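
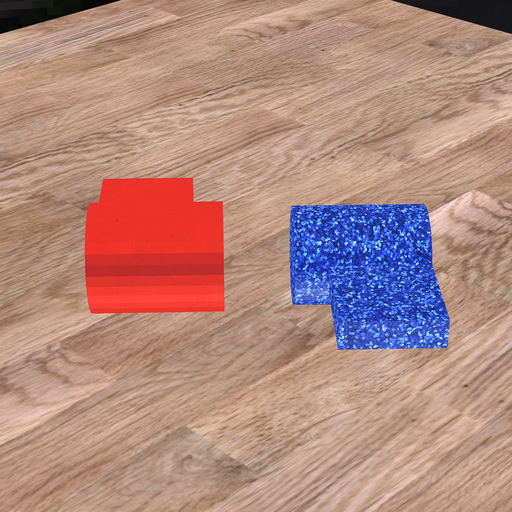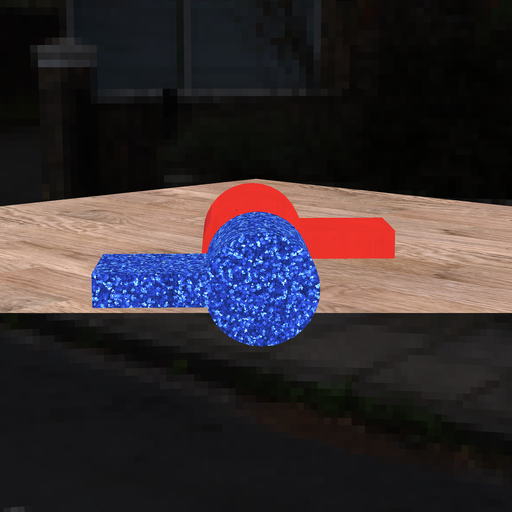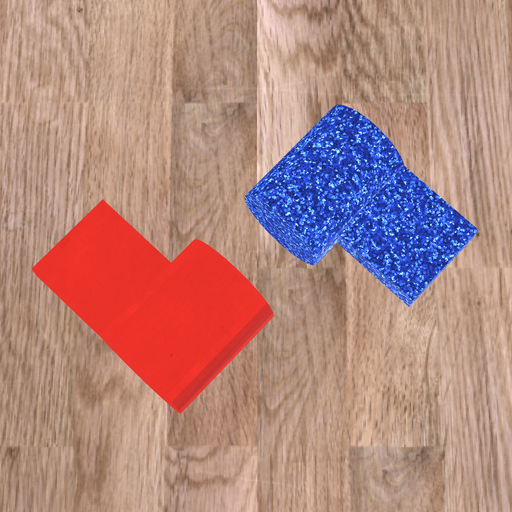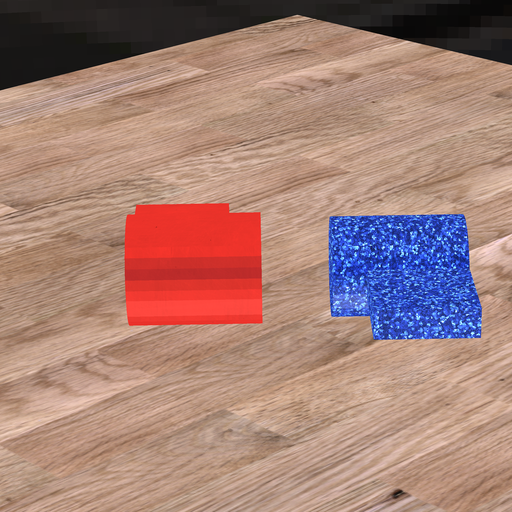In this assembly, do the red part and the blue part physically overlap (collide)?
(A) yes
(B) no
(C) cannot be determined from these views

(B) no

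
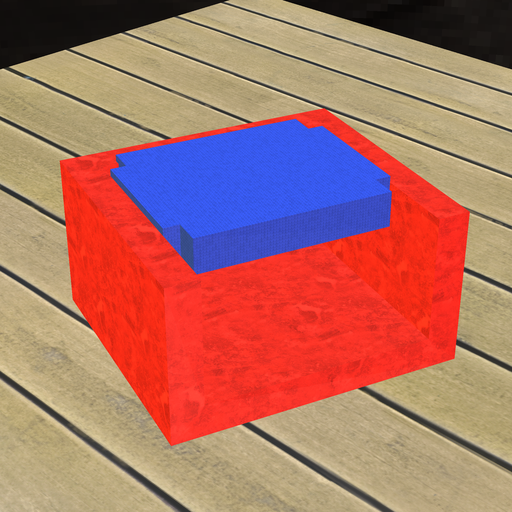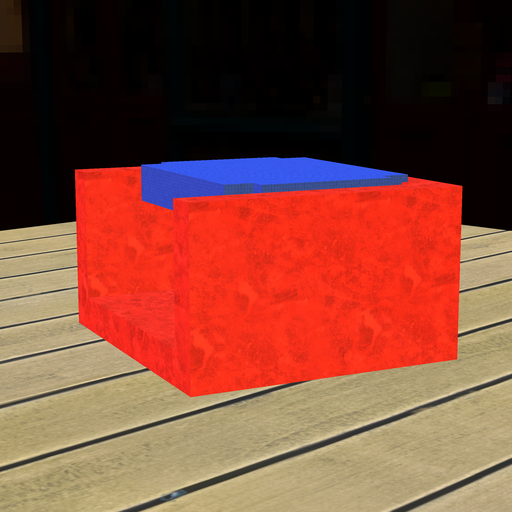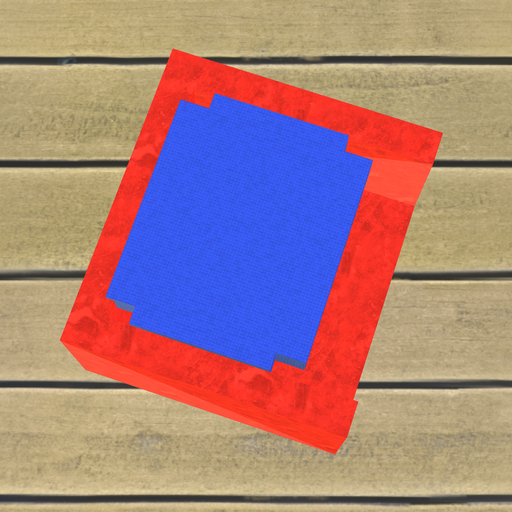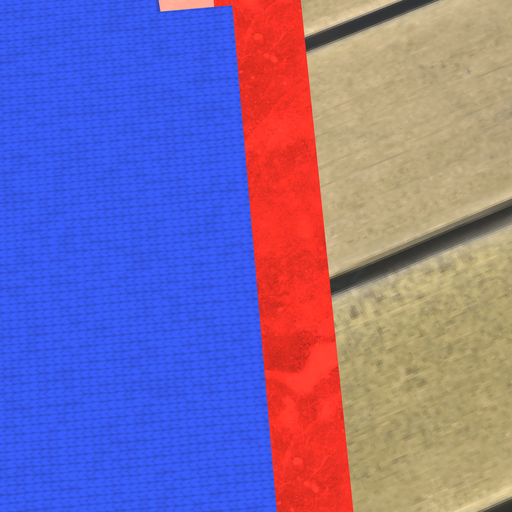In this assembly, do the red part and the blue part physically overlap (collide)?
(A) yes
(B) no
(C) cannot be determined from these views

(A) yes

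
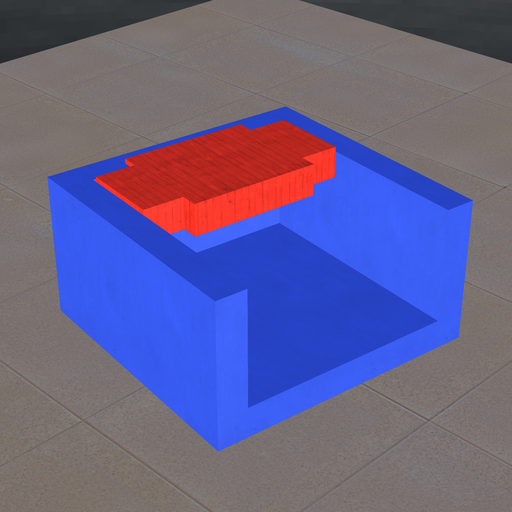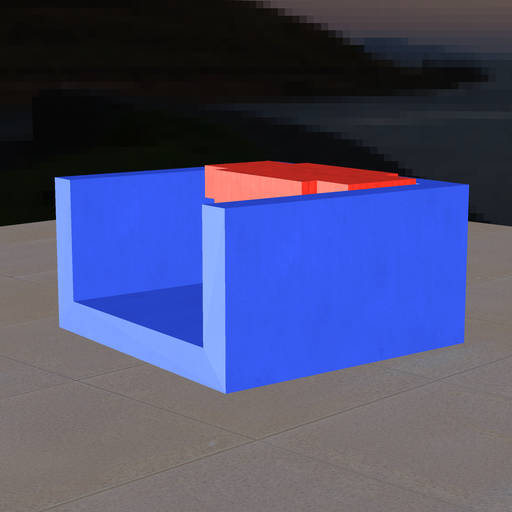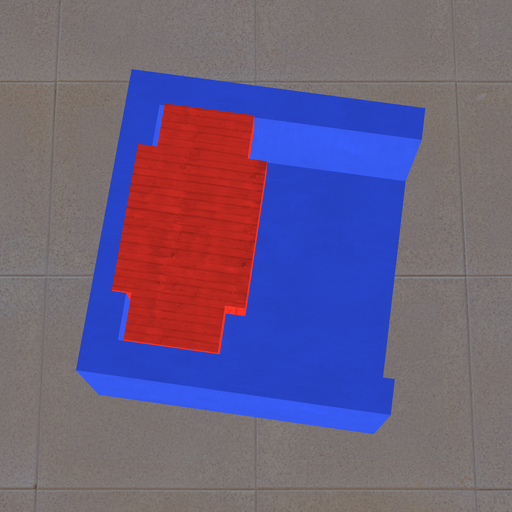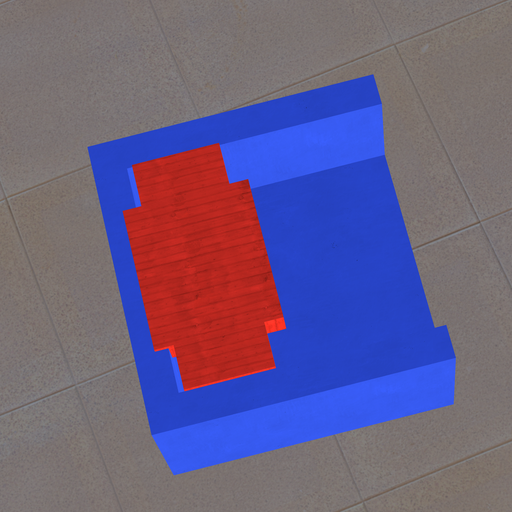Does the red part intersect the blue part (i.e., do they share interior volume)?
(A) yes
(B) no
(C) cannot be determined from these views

(A) yes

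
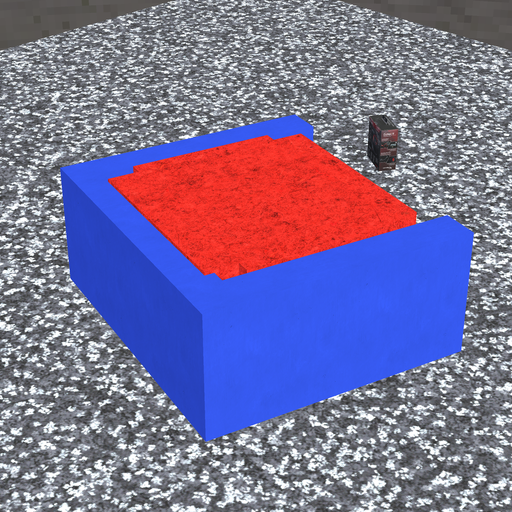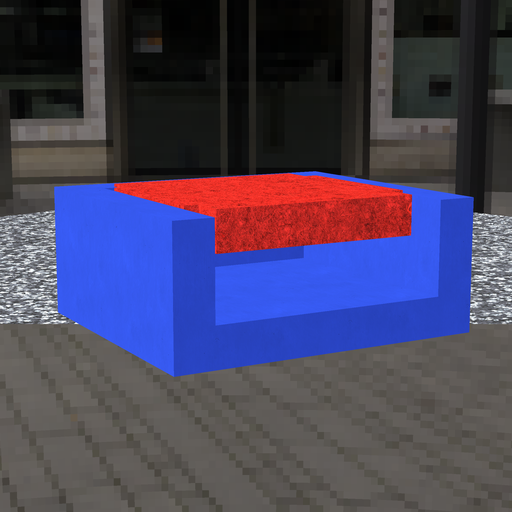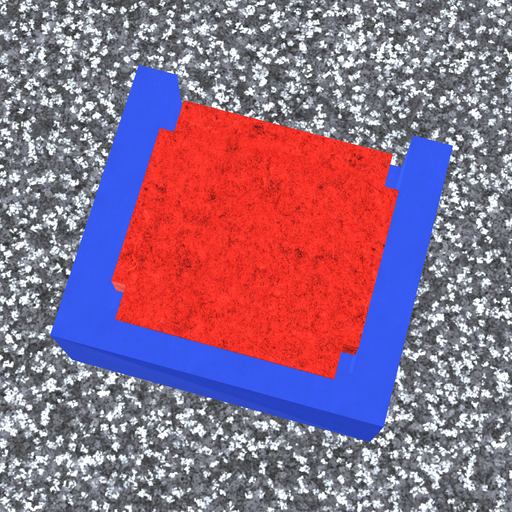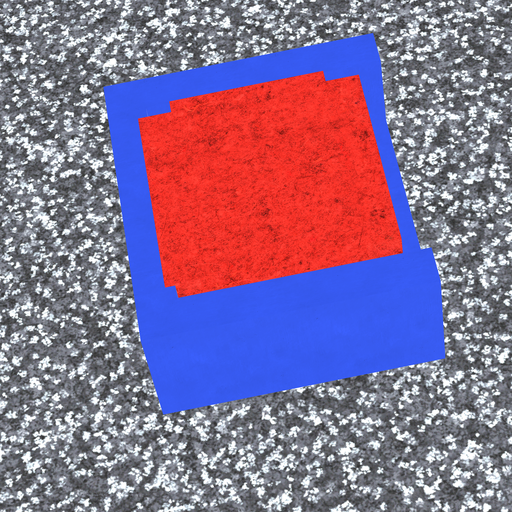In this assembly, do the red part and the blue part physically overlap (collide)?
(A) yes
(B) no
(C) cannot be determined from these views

(A) yes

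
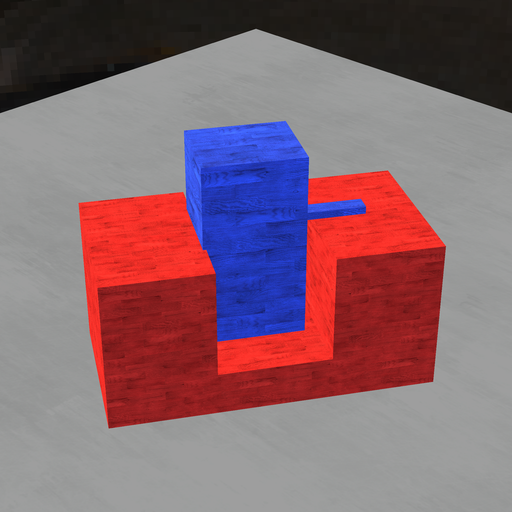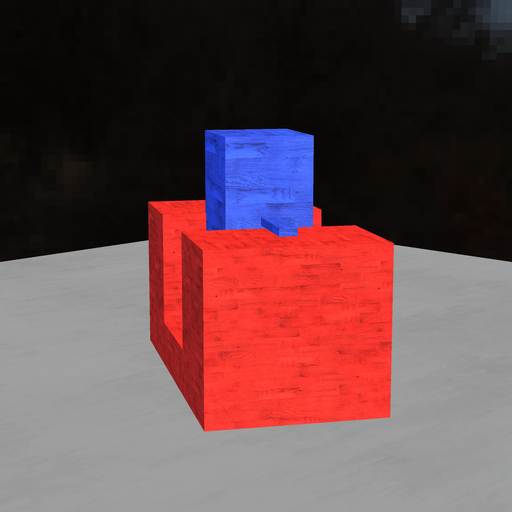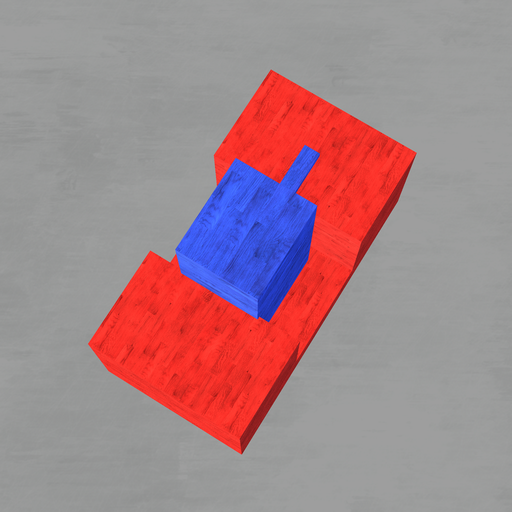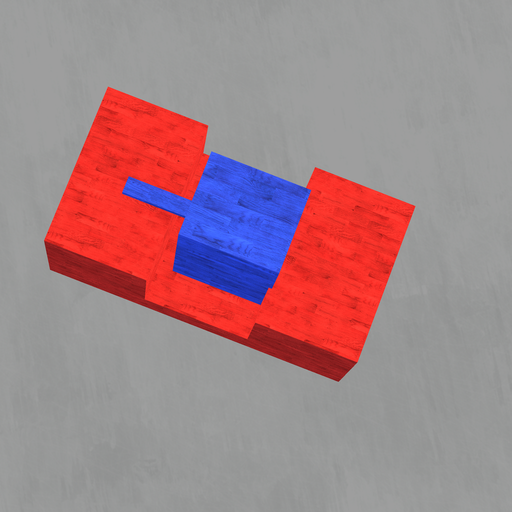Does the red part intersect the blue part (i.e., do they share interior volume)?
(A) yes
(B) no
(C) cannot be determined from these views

(A) yes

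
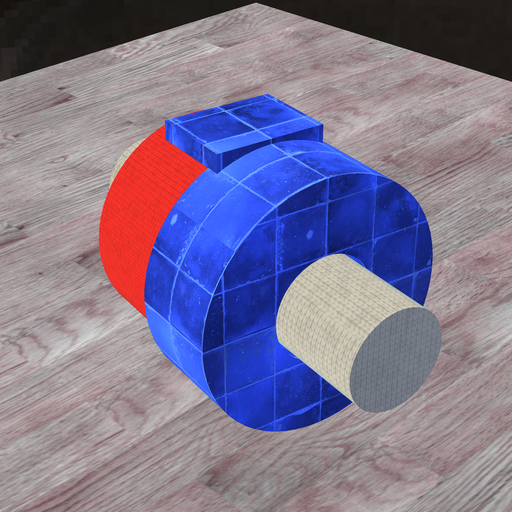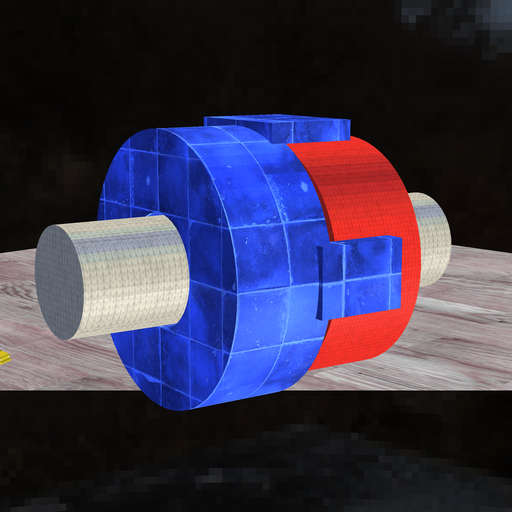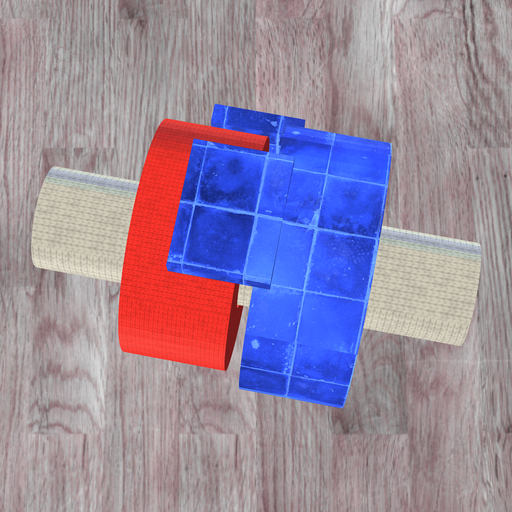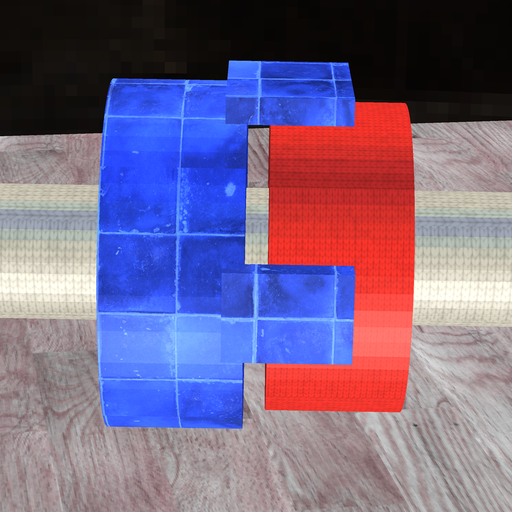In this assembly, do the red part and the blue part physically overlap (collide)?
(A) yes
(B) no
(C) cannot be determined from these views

(B) no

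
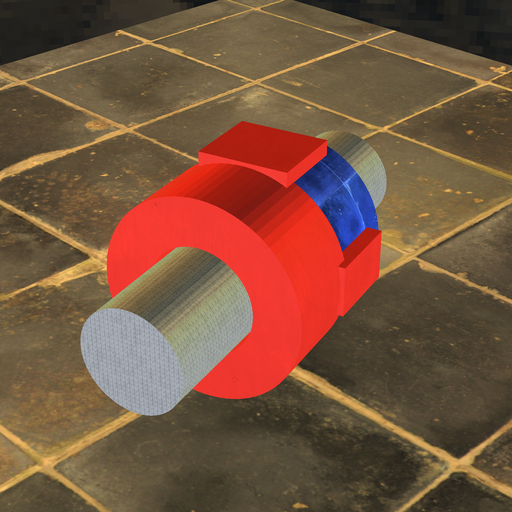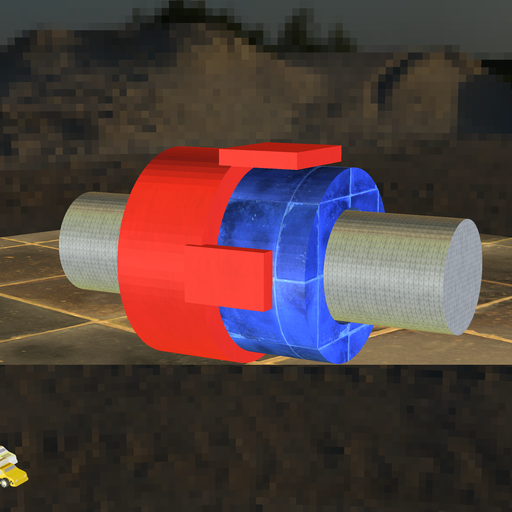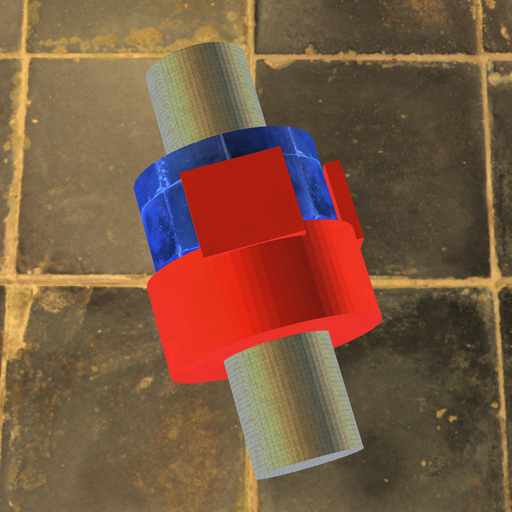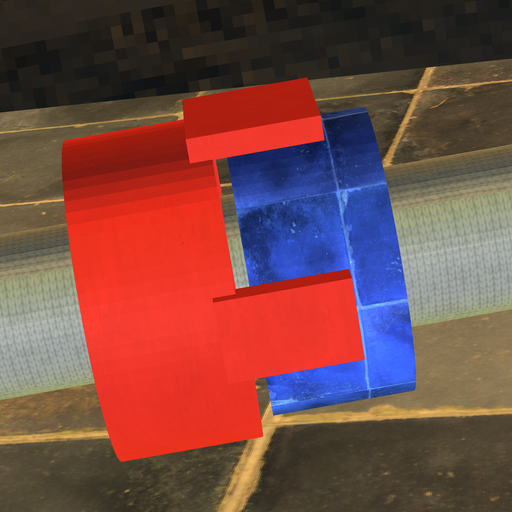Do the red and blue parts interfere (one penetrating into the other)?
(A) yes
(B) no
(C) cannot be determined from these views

(B) no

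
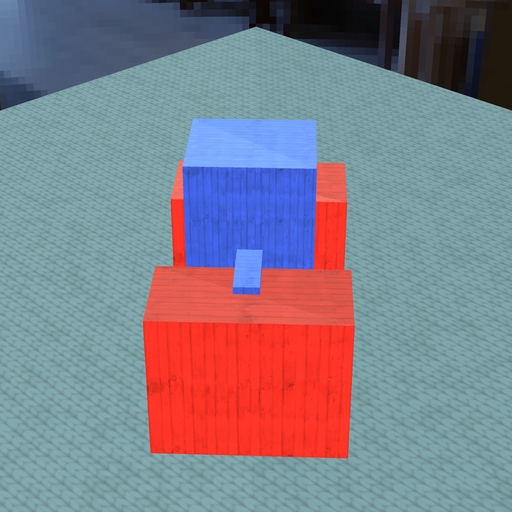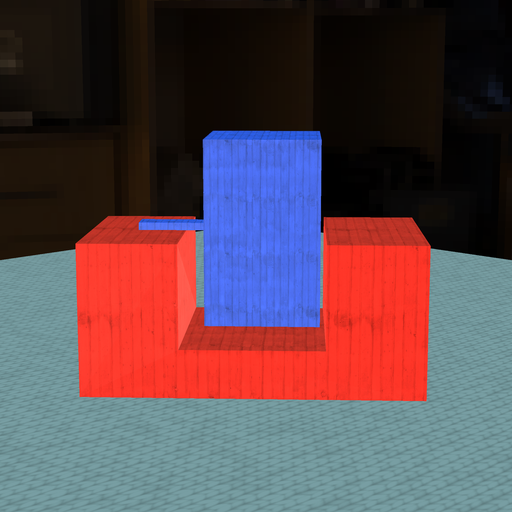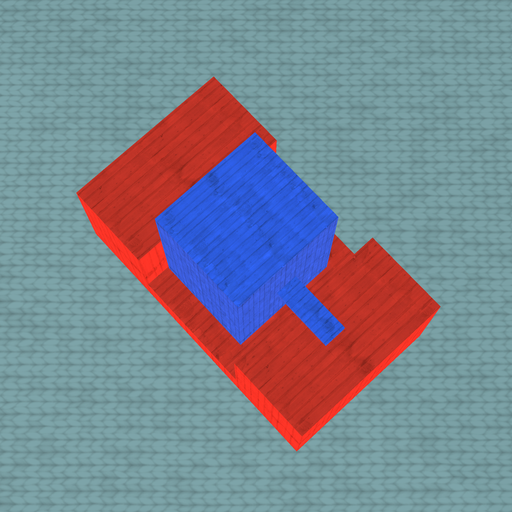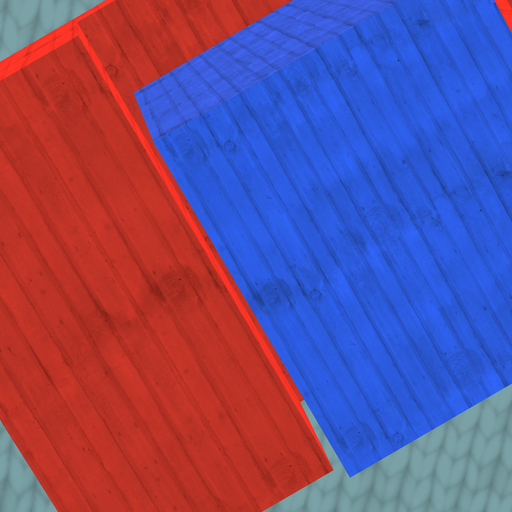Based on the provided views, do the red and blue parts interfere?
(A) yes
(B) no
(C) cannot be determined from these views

(B) no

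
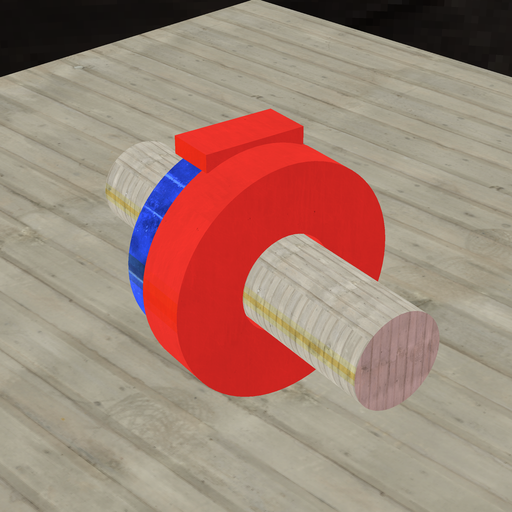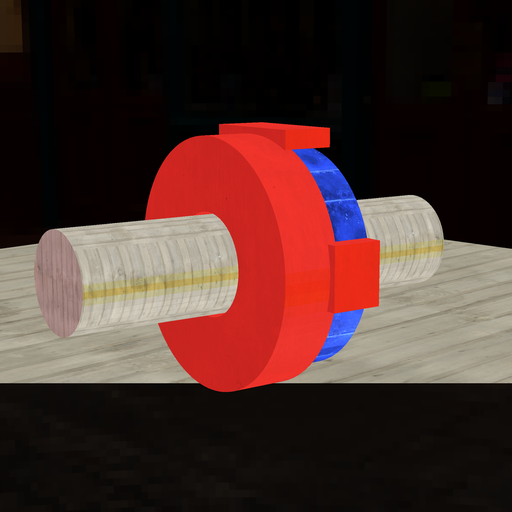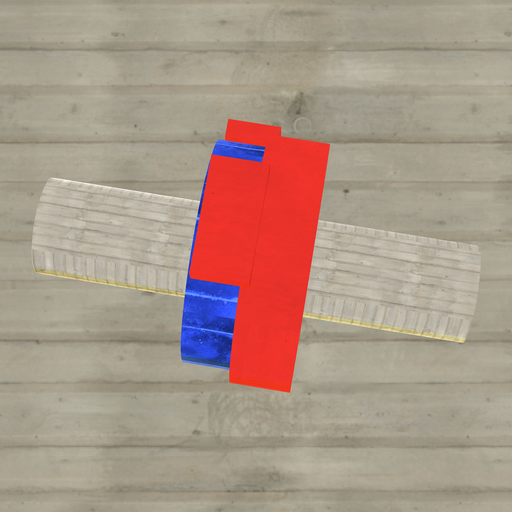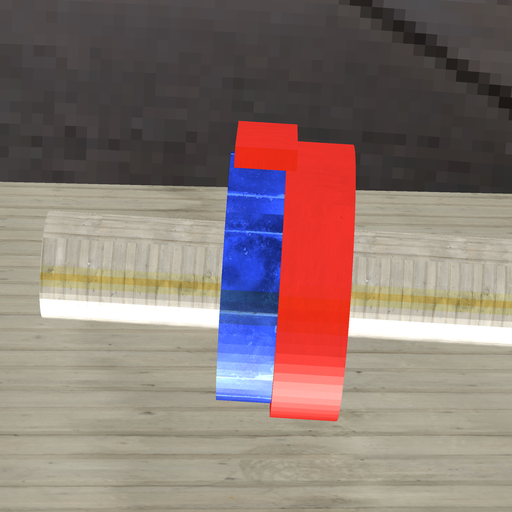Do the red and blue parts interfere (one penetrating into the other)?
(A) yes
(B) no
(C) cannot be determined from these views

(A) yes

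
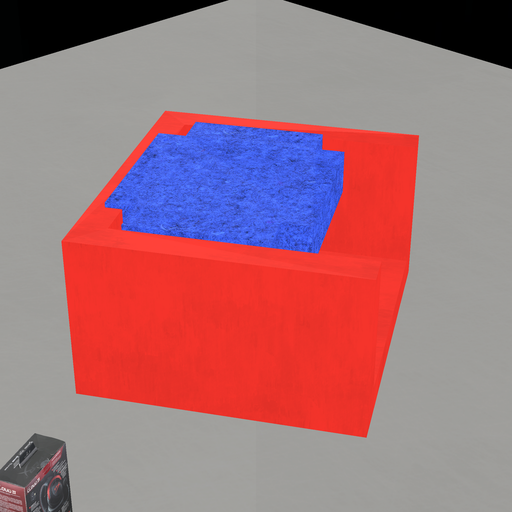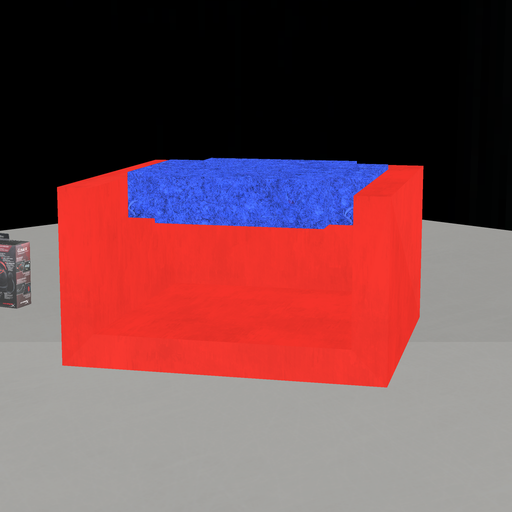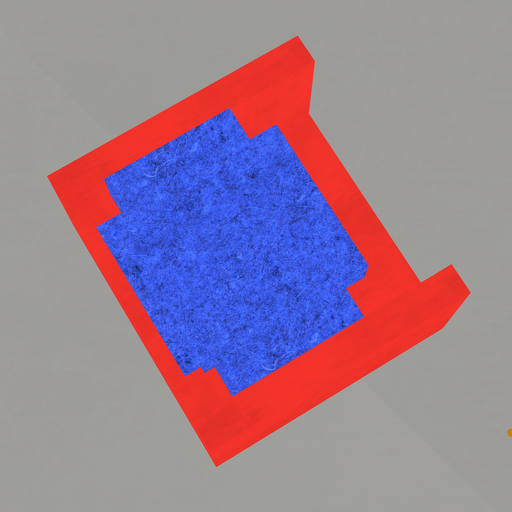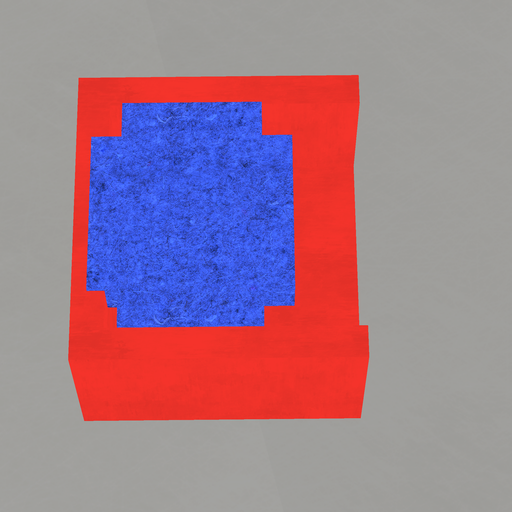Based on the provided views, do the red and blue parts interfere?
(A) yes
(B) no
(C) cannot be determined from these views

(A) yes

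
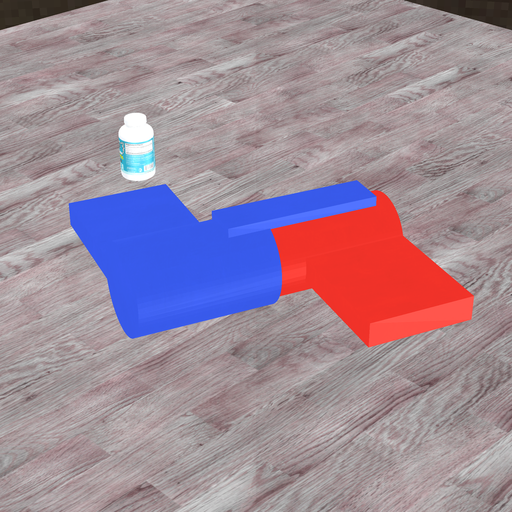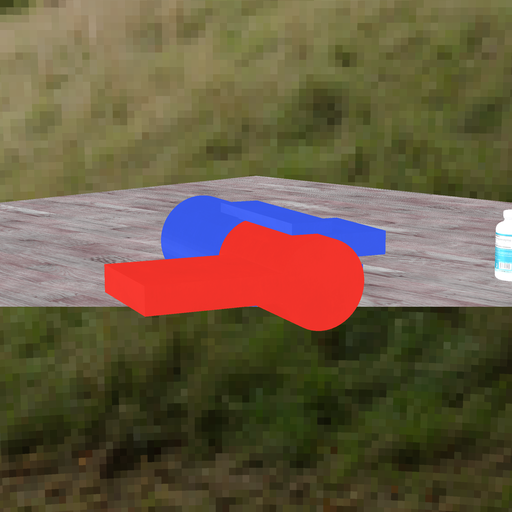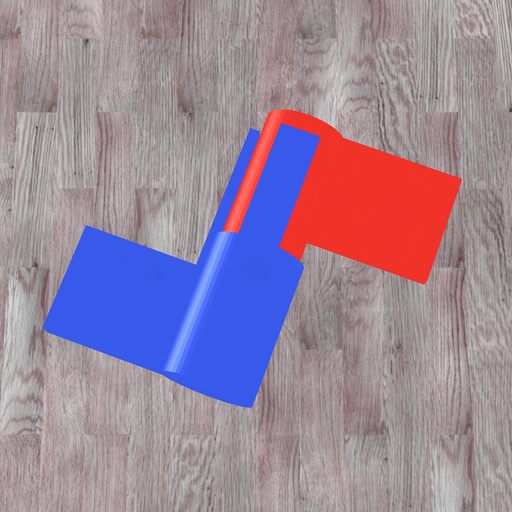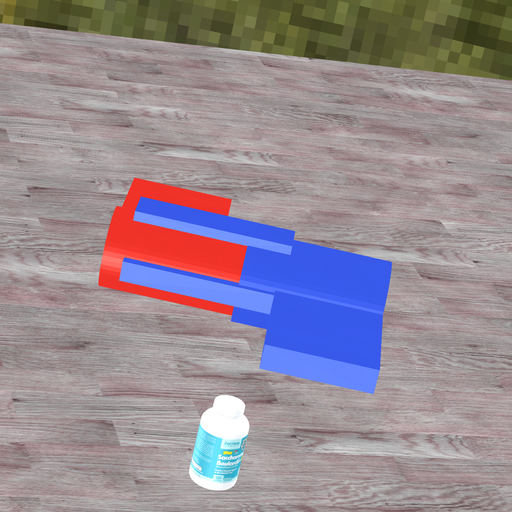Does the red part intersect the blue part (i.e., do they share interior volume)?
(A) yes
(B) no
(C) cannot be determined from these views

(A) yes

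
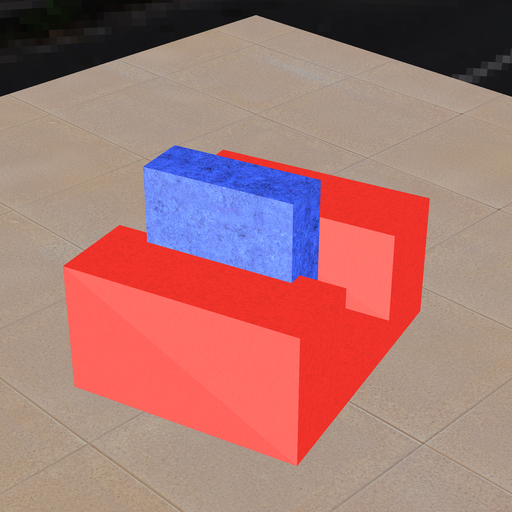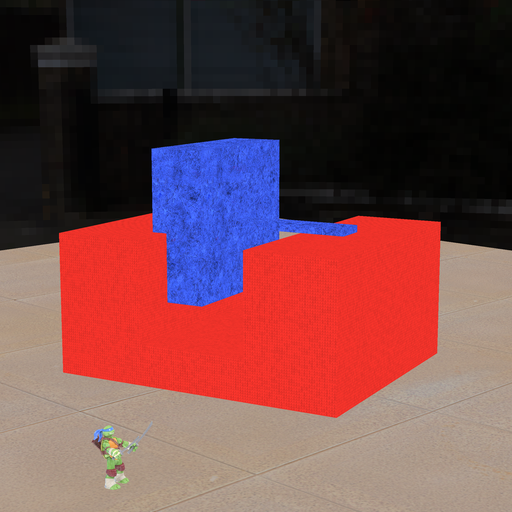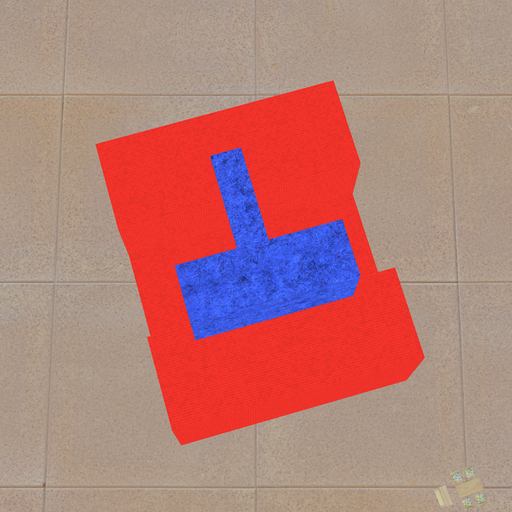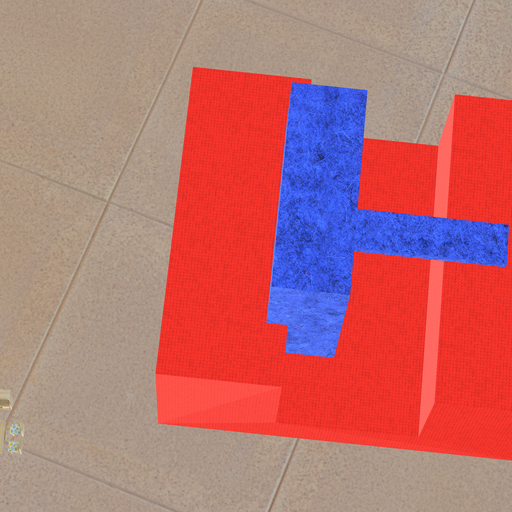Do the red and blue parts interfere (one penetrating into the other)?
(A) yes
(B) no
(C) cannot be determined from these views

(A) yes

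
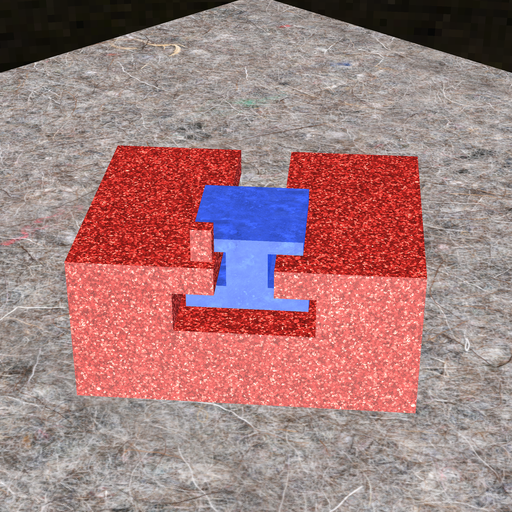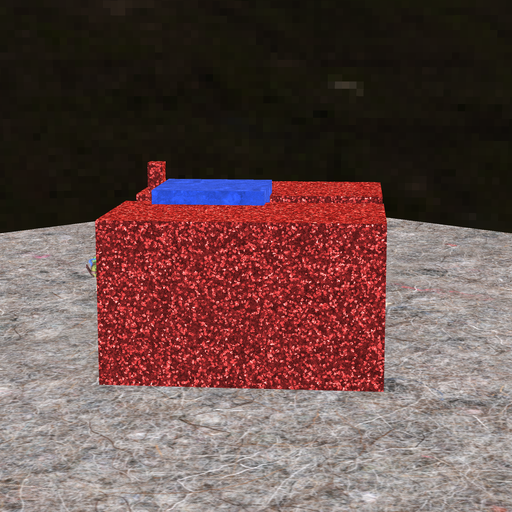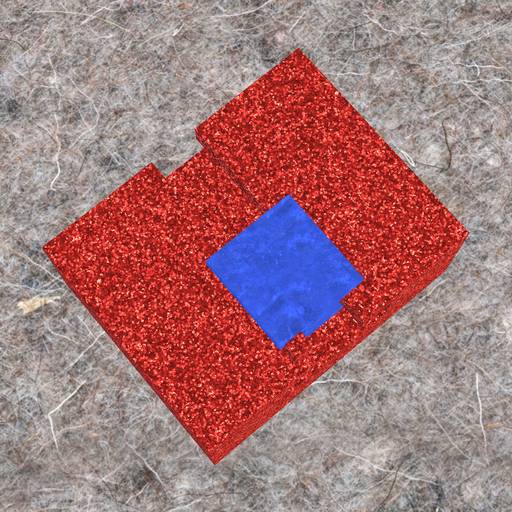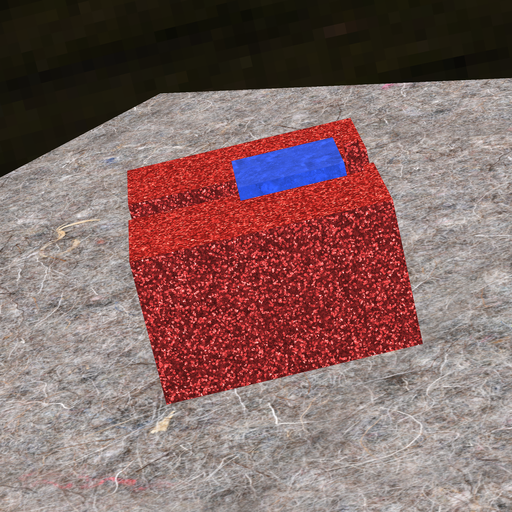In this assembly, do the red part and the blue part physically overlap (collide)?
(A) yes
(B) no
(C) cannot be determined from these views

(B) no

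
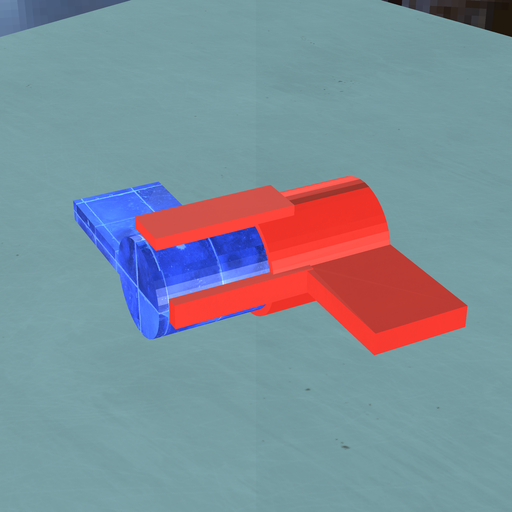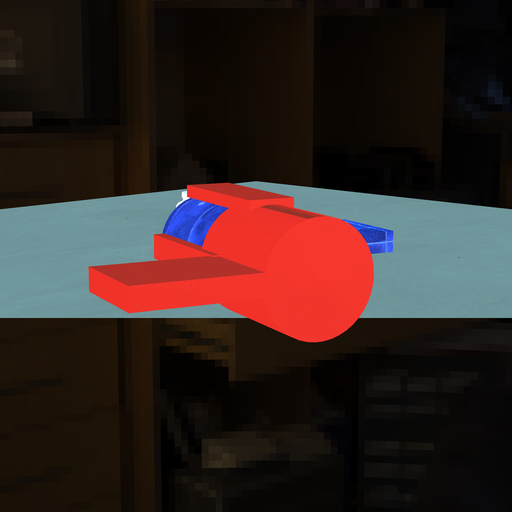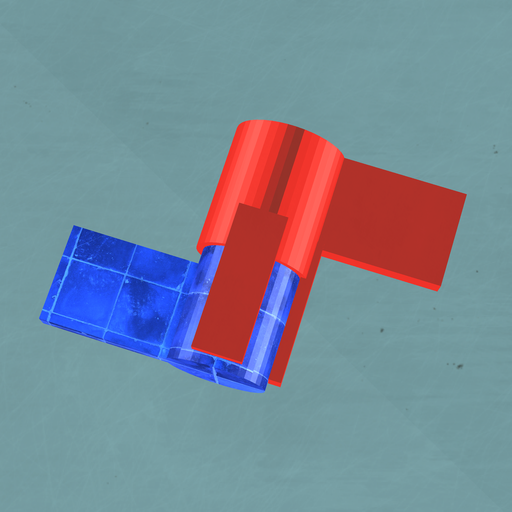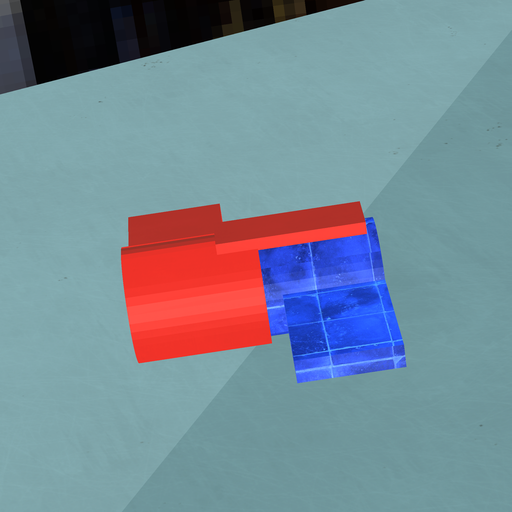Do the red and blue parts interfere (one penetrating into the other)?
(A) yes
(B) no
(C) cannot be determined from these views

(A) yes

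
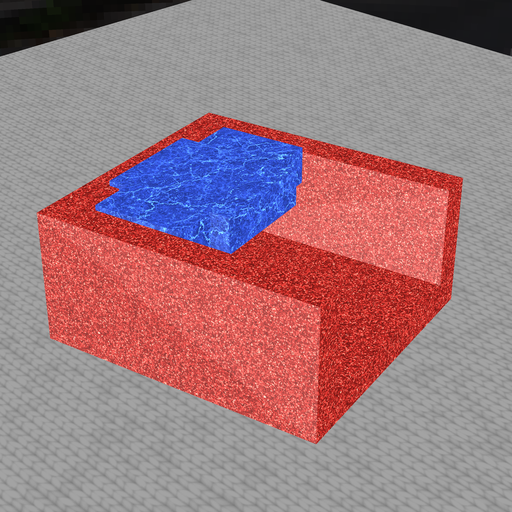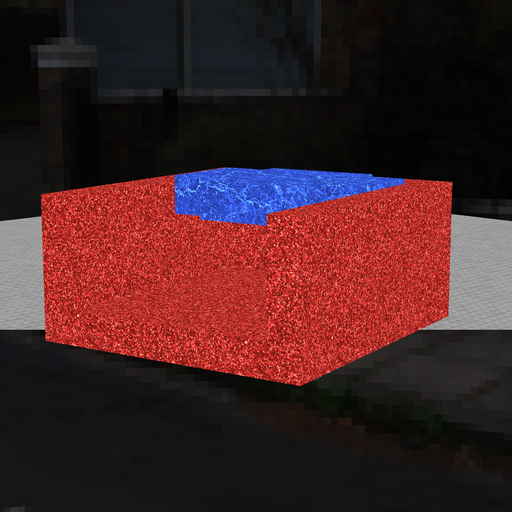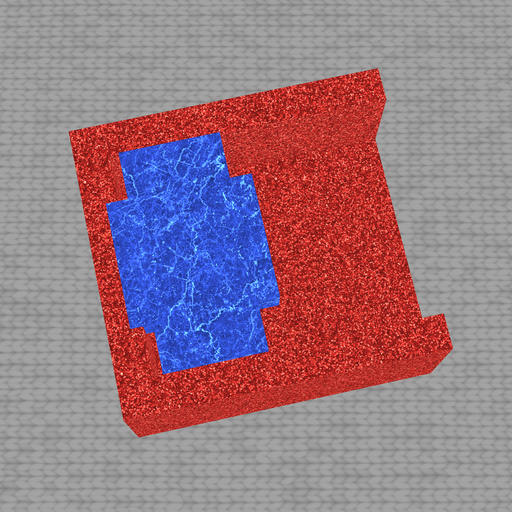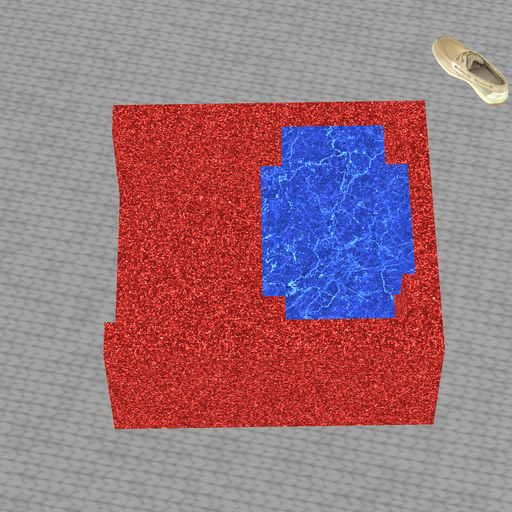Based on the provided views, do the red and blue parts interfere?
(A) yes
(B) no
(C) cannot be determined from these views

(A) yes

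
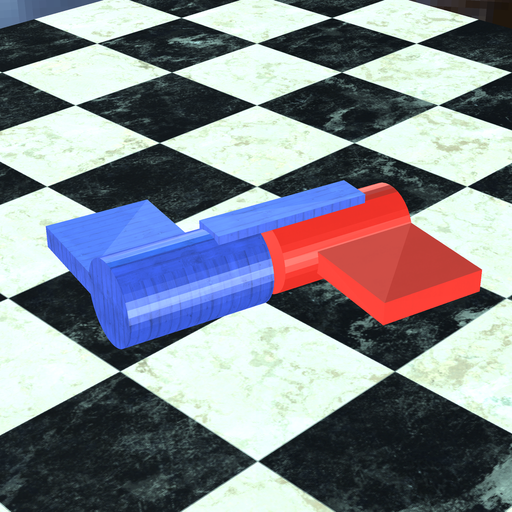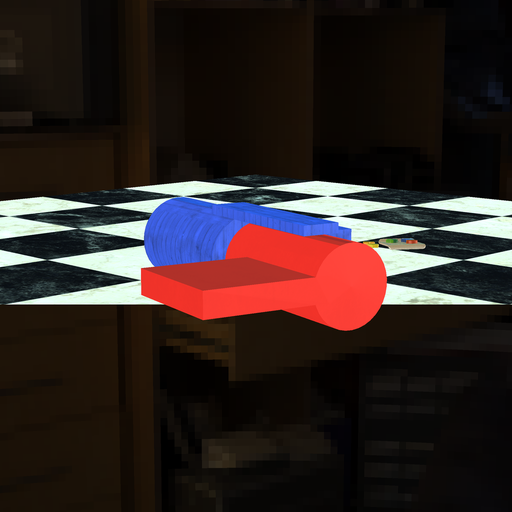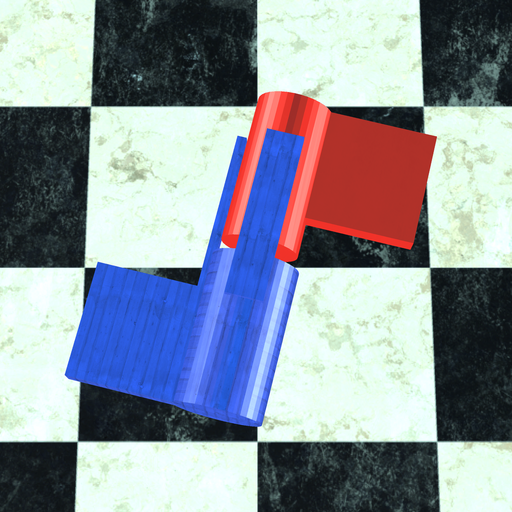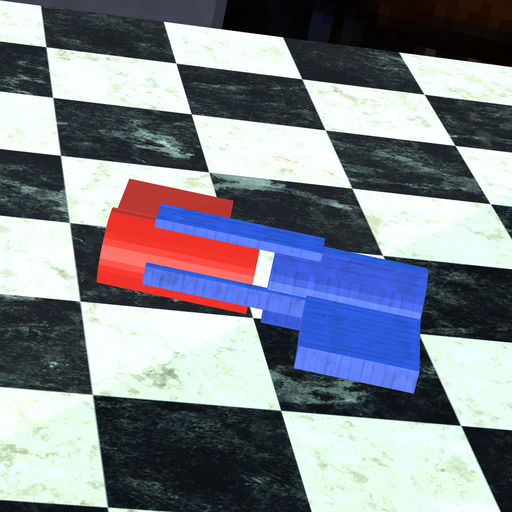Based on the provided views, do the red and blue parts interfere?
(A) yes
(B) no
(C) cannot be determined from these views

(B) no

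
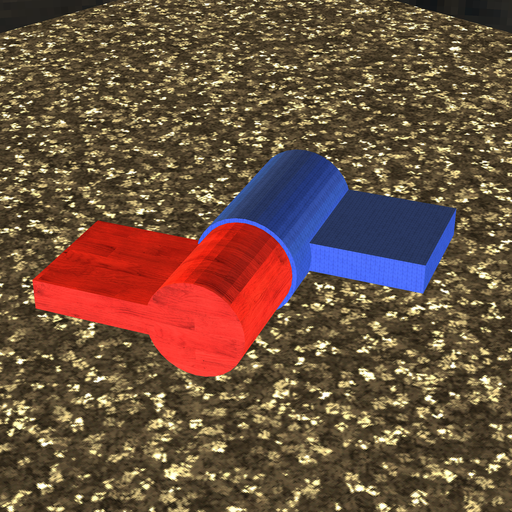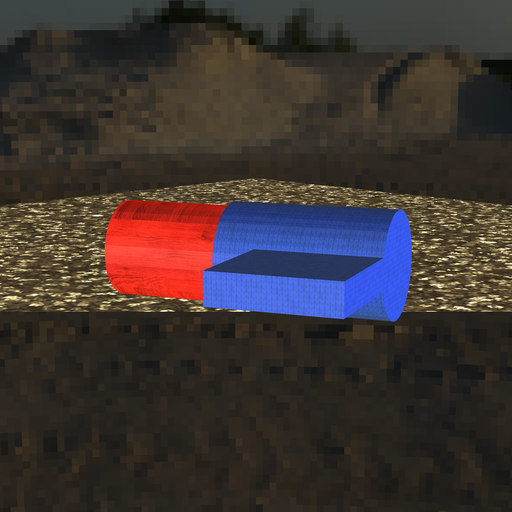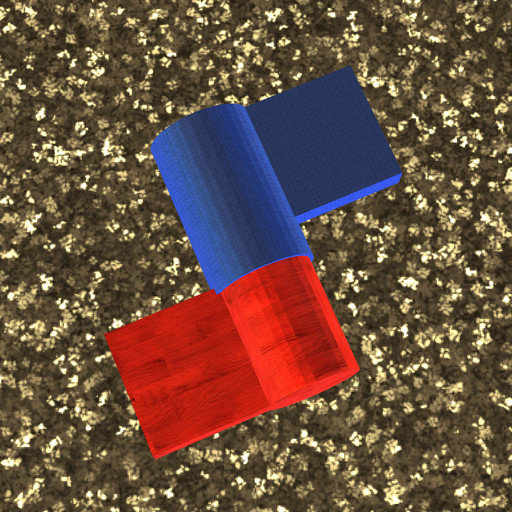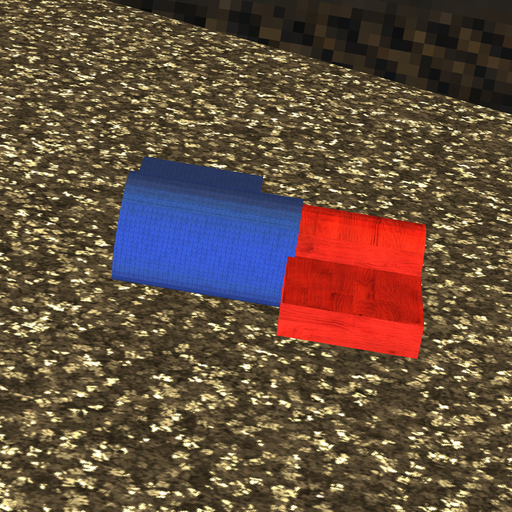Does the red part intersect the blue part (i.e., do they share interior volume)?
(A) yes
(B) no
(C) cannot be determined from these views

(A) yes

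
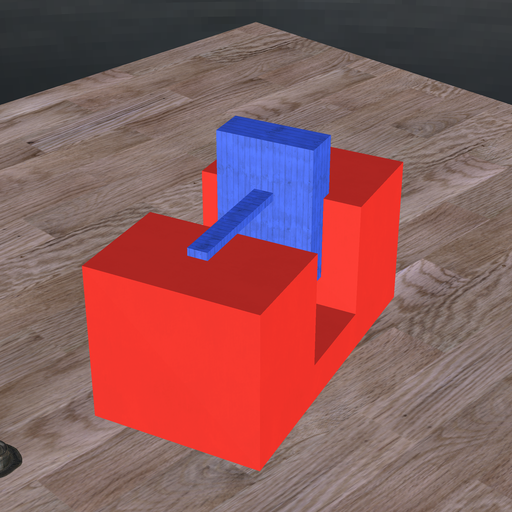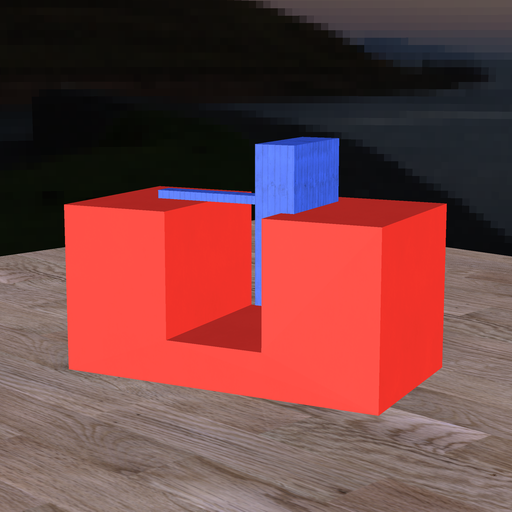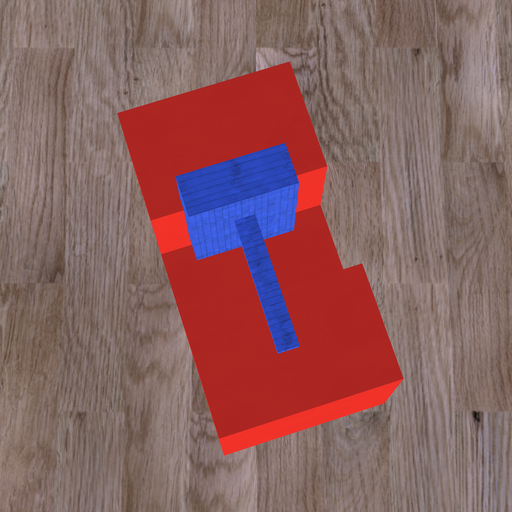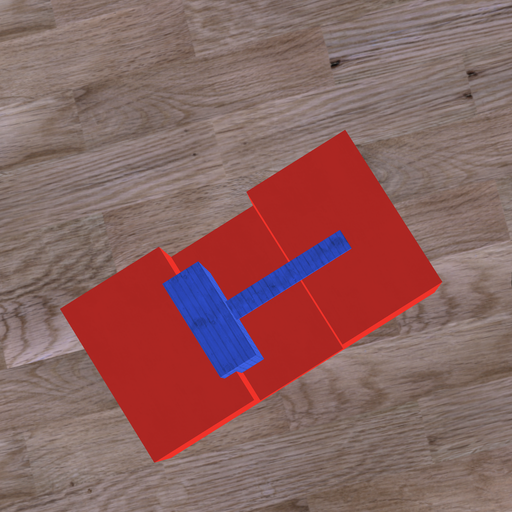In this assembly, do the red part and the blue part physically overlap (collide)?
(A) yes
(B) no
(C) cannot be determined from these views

(A) yes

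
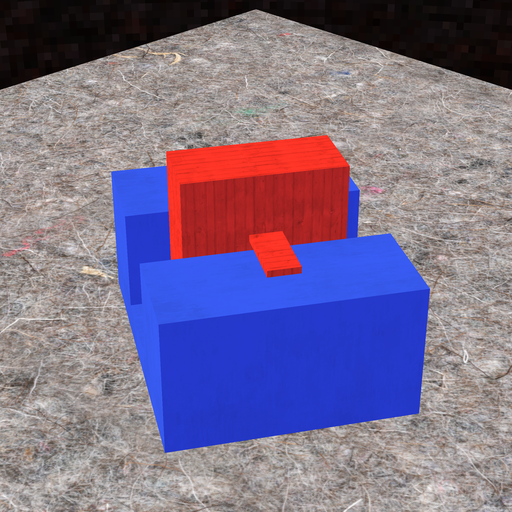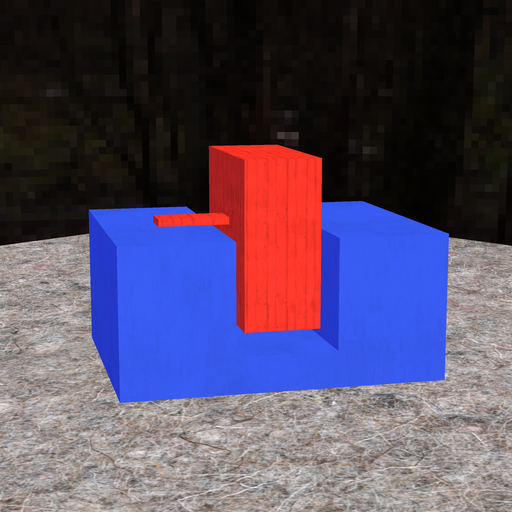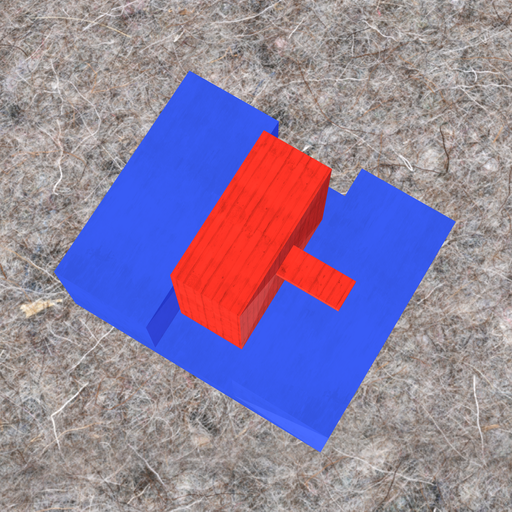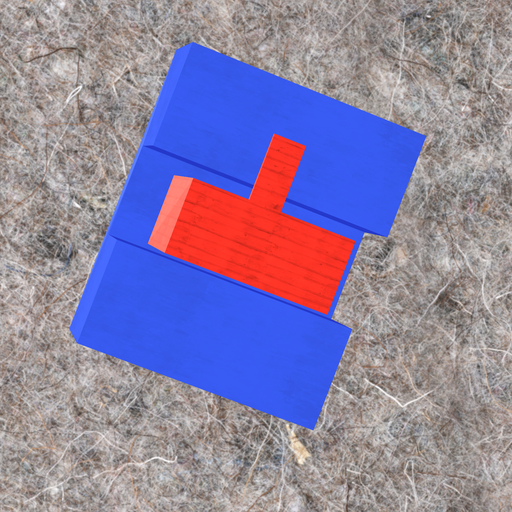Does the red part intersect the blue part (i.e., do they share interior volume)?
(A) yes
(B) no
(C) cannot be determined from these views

(B) no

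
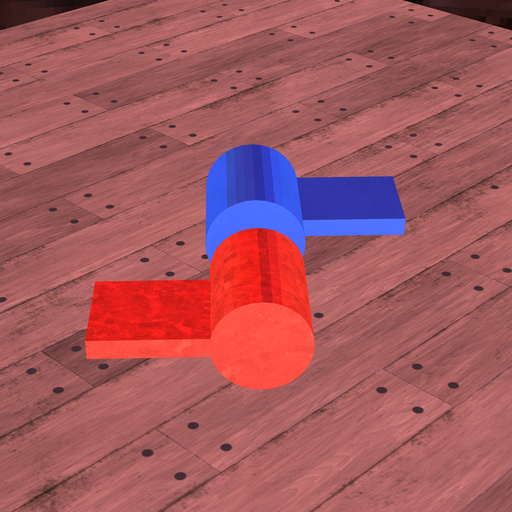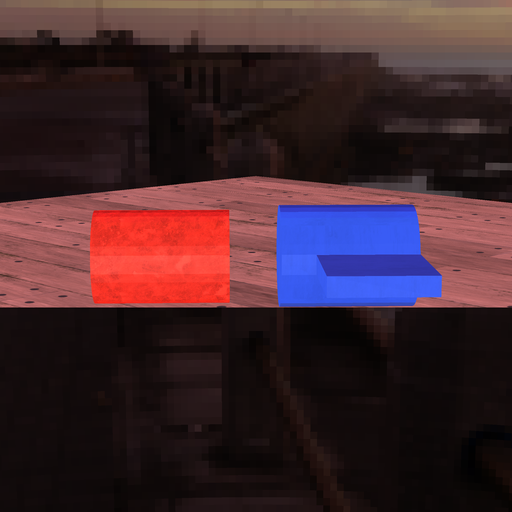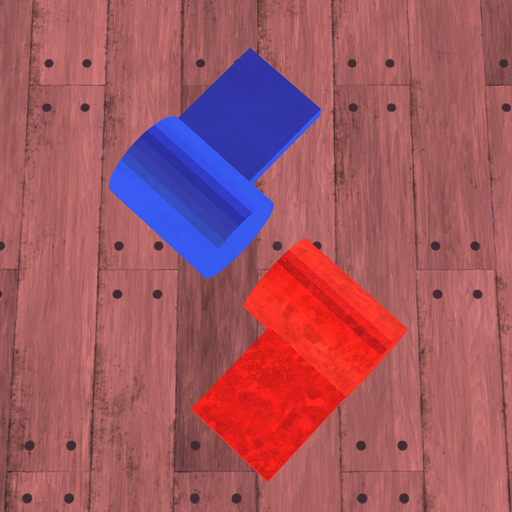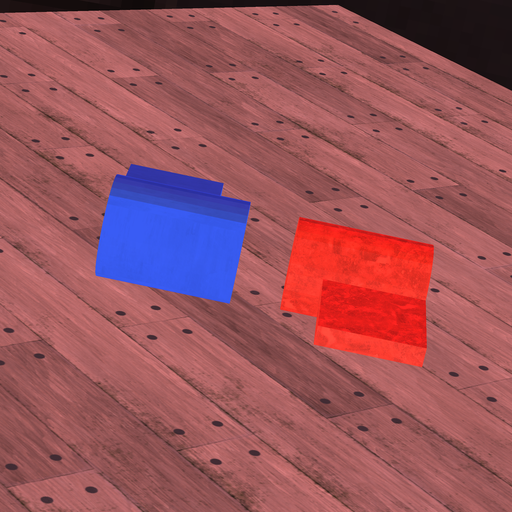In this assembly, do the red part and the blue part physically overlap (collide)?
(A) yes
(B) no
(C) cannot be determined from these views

(B) no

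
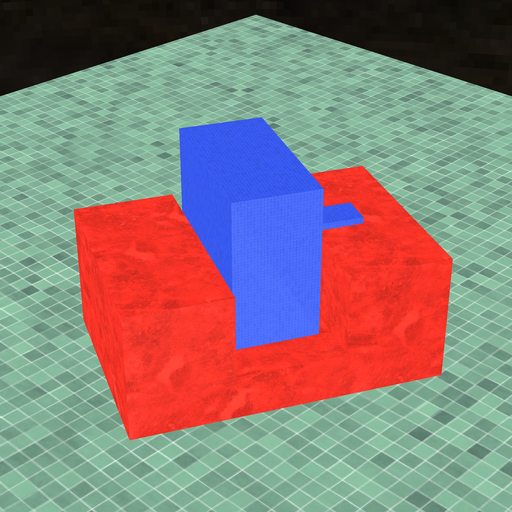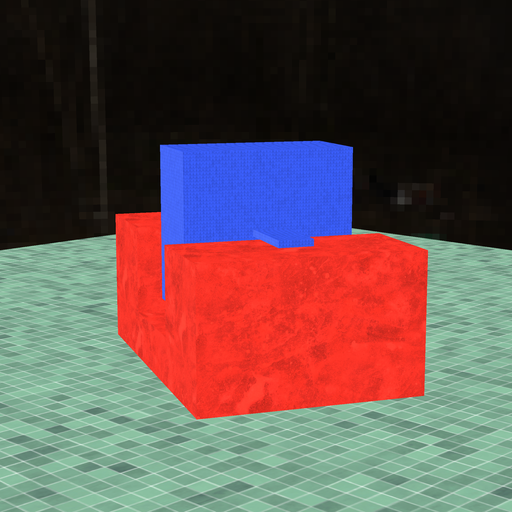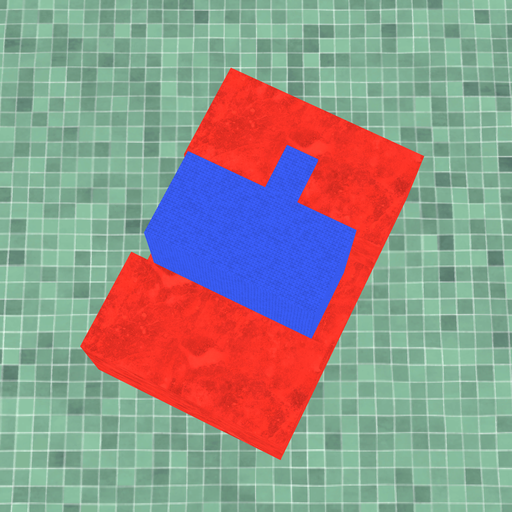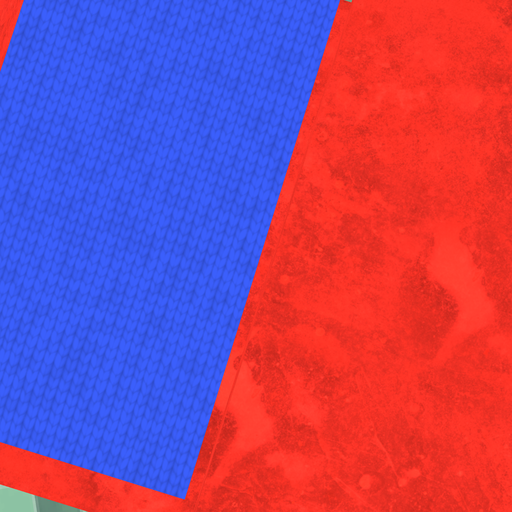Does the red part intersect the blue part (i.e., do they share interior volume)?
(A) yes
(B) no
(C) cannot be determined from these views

(B) no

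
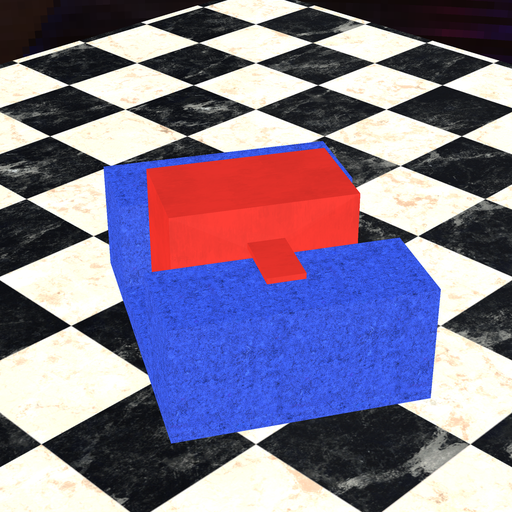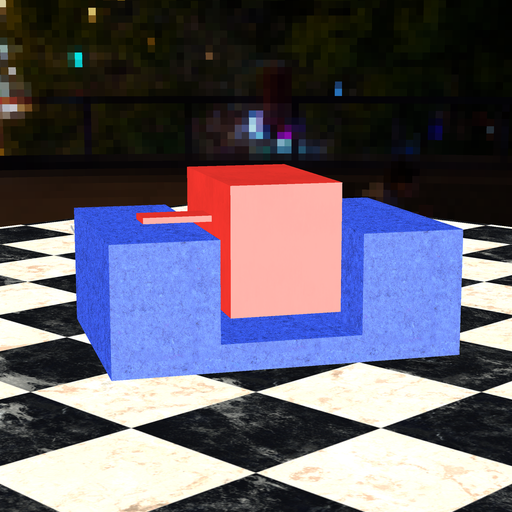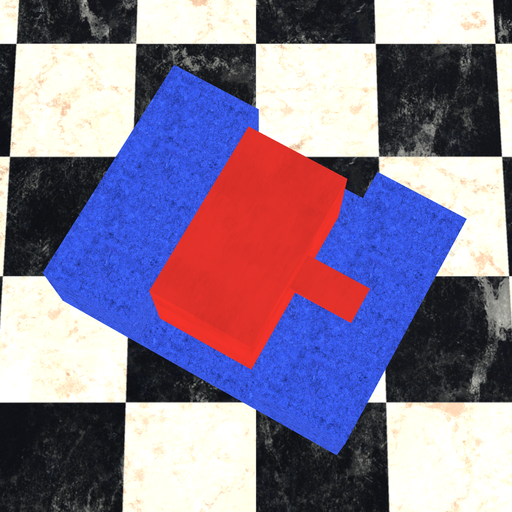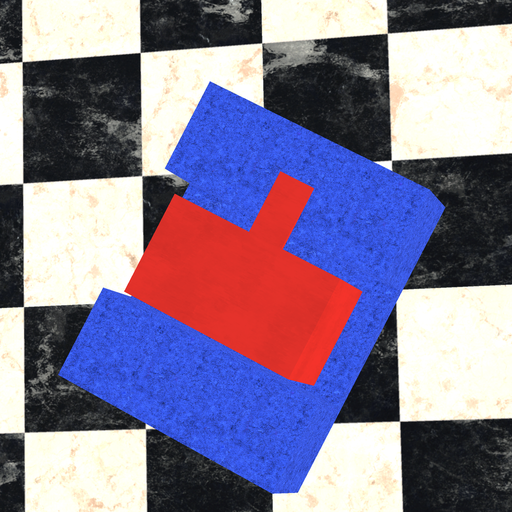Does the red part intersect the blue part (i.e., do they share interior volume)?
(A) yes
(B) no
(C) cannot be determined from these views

(B) no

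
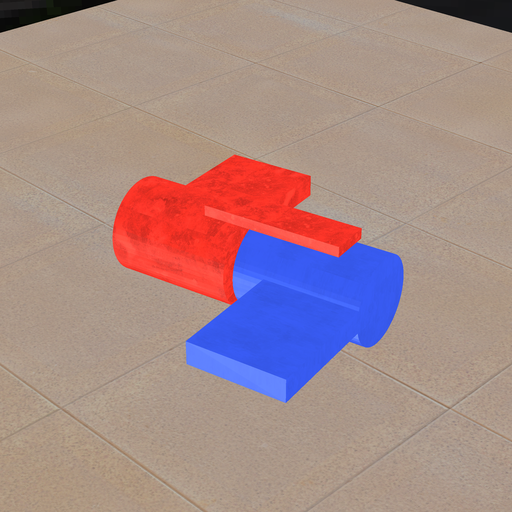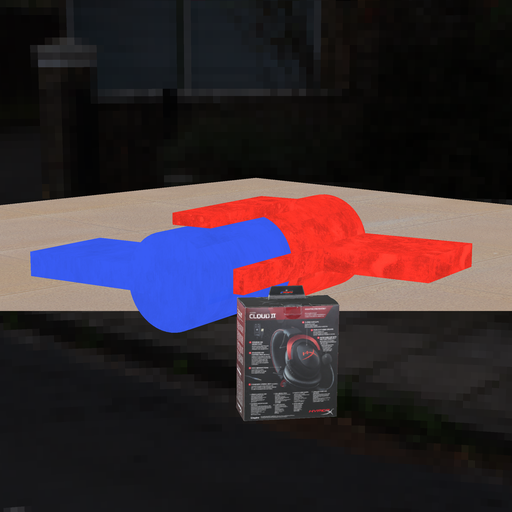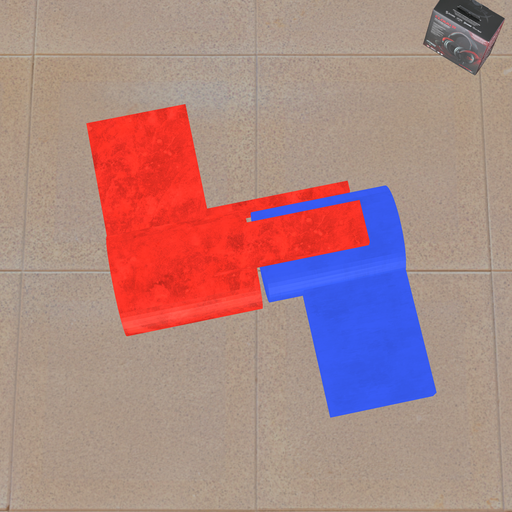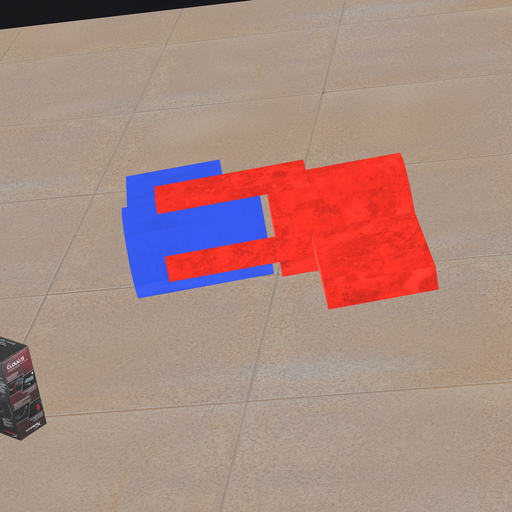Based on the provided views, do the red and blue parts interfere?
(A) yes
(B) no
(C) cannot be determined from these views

(B) no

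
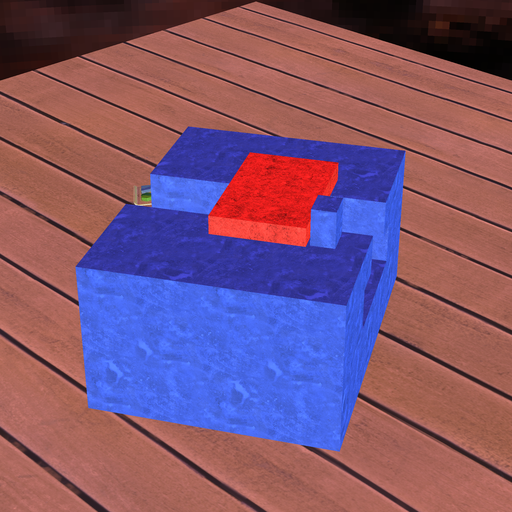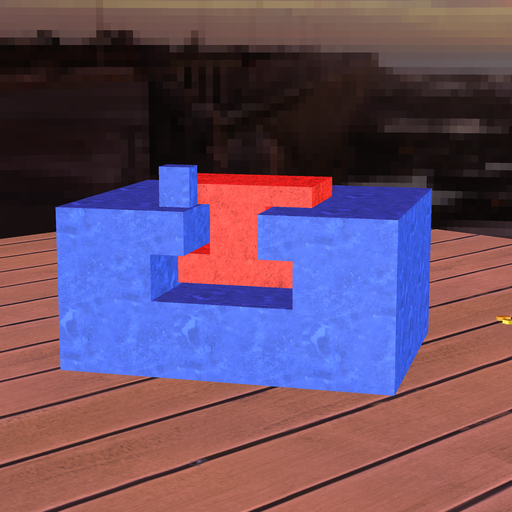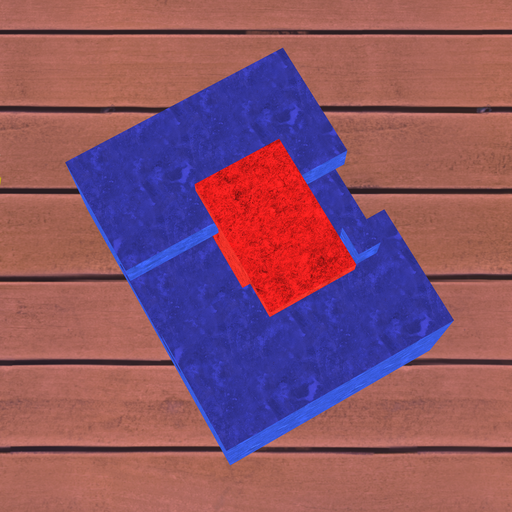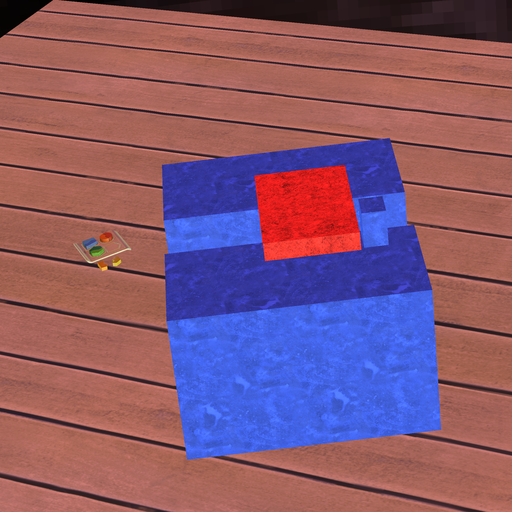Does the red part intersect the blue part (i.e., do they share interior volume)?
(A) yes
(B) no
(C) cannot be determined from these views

(B) no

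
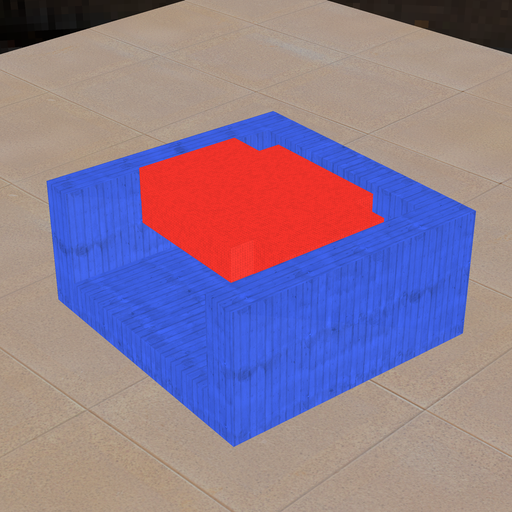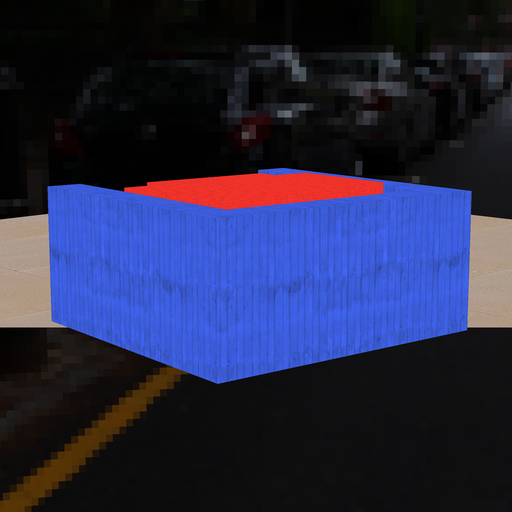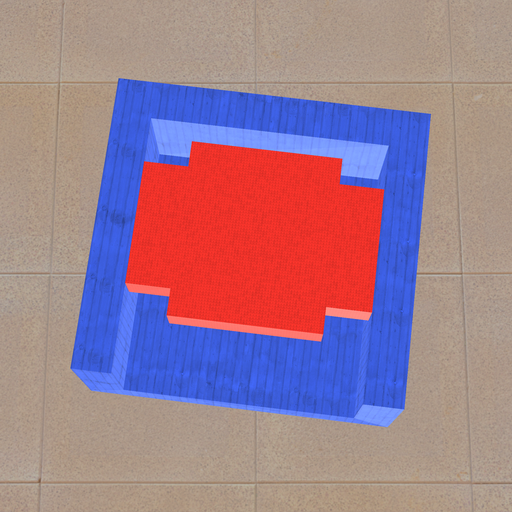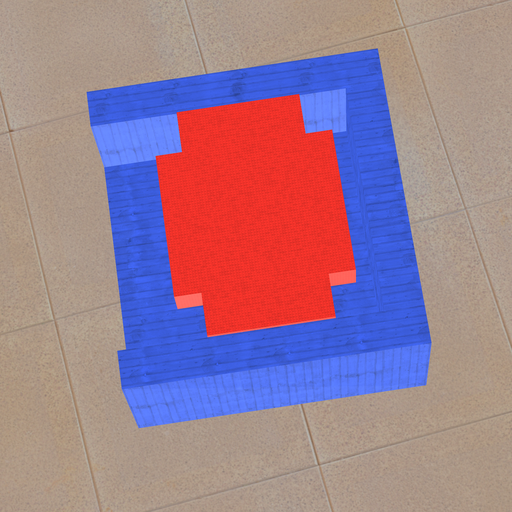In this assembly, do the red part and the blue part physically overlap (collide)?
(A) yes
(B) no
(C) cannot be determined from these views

(B) no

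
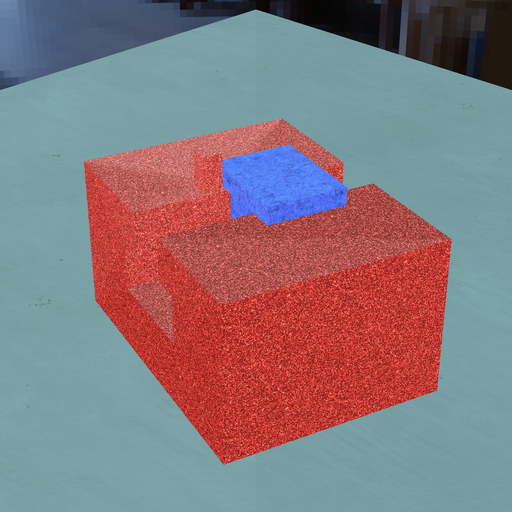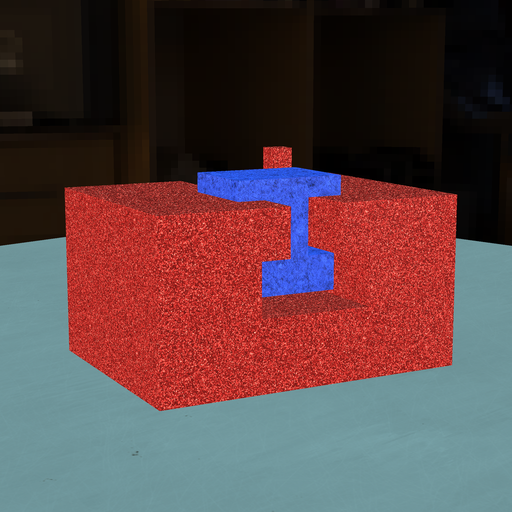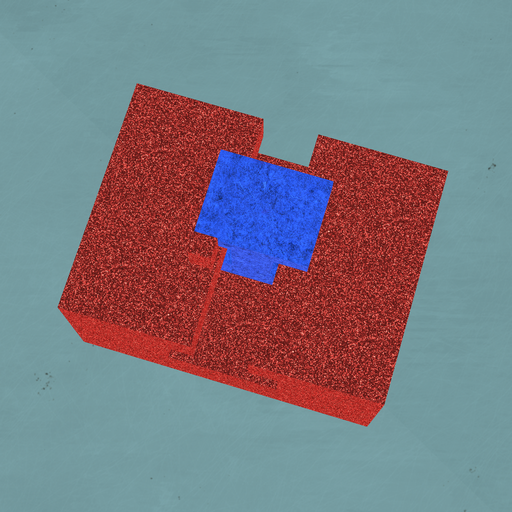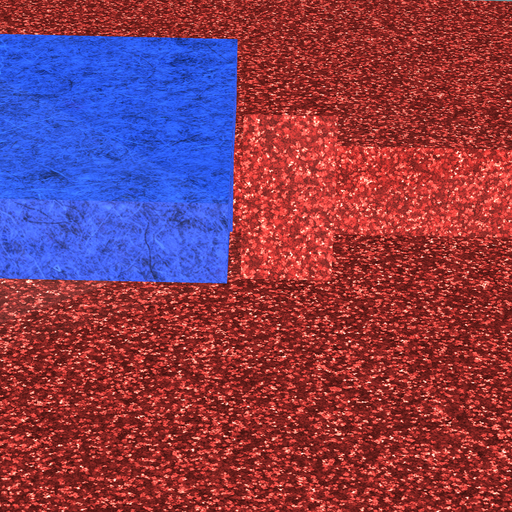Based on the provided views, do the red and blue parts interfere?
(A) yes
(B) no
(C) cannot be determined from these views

(B) no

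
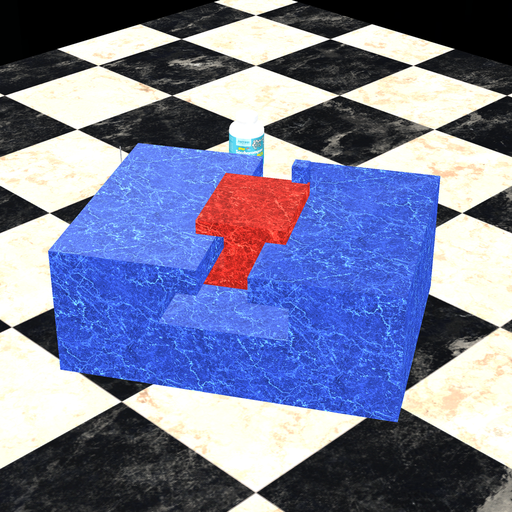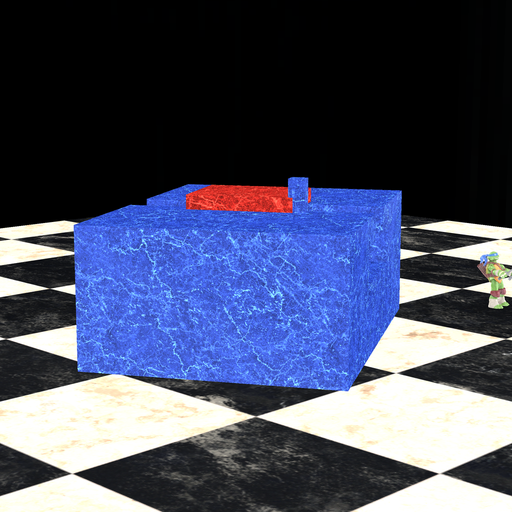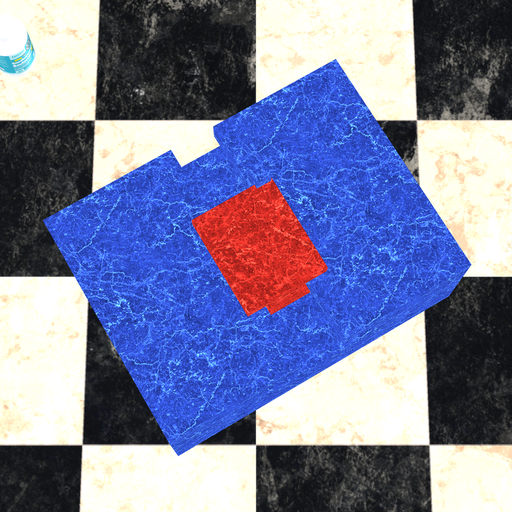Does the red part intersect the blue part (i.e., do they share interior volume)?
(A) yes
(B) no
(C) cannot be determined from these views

(A) yes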